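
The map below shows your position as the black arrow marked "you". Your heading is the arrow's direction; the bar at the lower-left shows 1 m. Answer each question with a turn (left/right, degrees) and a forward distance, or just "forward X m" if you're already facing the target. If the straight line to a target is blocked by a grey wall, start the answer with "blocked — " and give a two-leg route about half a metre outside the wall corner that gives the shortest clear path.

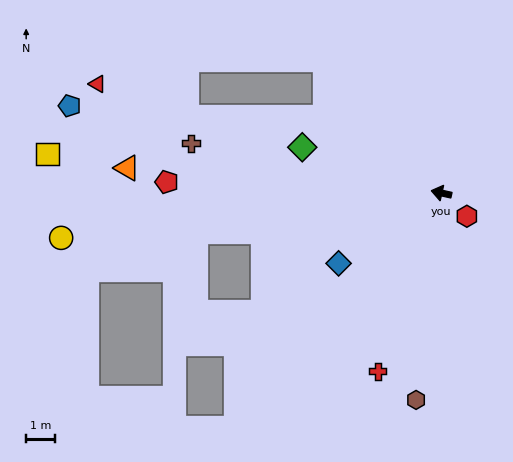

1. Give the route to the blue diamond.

turn left 47°, forward 4.3 m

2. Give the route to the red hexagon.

turn left 150°, forward 1.2 m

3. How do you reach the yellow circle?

turn left 19°, forward 13.3 m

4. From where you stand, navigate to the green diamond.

turn right 6°, forward 5.1 m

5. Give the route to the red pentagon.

turn left 10°, forward 9.6 m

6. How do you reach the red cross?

turn left 83°, forward 6.6 m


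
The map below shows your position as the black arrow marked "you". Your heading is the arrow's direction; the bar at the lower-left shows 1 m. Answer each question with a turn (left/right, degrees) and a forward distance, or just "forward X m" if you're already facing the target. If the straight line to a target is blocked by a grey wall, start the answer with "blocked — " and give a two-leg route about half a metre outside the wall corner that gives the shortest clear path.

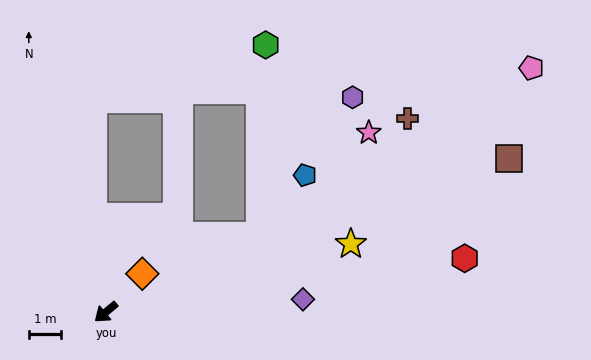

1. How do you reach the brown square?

turn left 161°, forward 13.3 m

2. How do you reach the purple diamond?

turn left 144°, forward 6.1 m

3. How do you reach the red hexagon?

turn left 149°, forward 11.2 m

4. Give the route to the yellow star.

turn left 156°, forward 7.8 m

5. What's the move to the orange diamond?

turn right 173°, forward 1.6 m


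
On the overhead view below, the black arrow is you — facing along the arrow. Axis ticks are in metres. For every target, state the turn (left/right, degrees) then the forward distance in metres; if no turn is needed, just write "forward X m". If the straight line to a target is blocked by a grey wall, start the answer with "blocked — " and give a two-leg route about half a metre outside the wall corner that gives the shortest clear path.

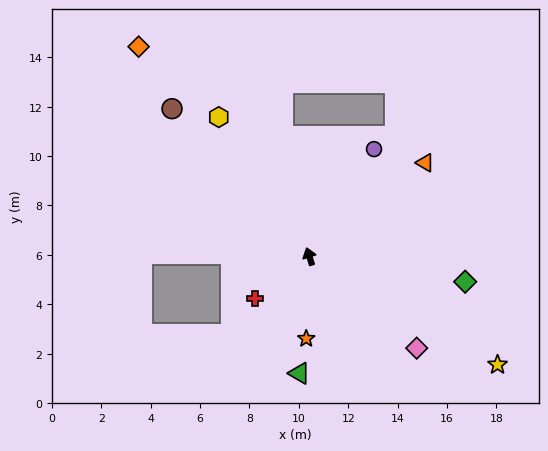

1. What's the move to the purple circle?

turn right 49°, forward 5.1 m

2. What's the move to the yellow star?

turn right 138°, forward 8.8 m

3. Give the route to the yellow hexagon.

turn left 15°, forward 6.7 m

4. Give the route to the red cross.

turn left 110°, forward 2.8 m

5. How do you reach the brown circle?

turn left 25°, forward 8.2 m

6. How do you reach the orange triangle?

turn right 69°, forward 6.0 m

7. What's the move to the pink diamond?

turn right 148°, forward 5.7 m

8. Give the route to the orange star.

turn left 160°, forward 3.3 m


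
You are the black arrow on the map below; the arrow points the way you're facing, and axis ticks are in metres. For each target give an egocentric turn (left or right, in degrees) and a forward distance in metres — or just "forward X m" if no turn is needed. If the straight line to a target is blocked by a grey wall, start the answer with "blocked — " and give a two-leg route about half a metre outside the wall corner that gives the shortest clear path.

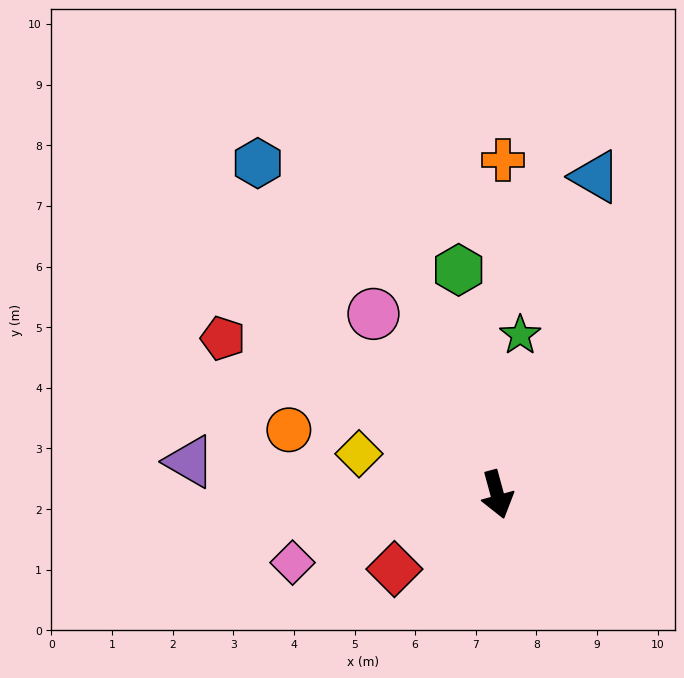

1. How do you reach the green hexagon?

turn left 174°, forward 3.8 m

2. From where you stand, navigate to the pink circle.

turn right 161°, forward 3.6 m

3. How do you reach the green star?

turn left 157°, forward 2.7 m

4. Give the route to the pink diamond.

turn right 87°, forward 3.6 m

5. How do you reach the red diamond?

turn right 69°, forward 2.1 m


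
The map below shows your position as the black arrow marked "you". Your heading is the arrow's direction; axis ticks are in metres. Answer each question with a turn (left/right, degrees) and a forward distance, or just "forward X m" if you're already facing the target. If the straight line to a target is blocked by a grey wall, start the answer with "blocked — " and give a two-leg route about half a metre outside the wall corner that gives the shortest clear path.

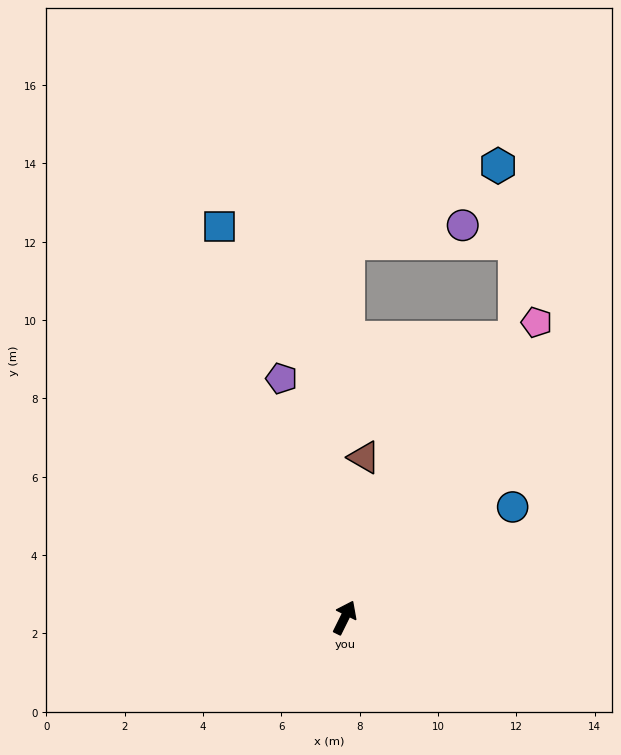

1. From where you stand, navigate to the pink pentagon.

turn right 7°, forward 9.0 m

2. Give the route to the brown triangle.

turn left 19°, forward 4.1 m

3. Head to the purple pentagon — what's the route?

turn left 41°, forward 6.3 m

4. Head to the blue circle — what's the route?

turn right 30°, forward 5.1 m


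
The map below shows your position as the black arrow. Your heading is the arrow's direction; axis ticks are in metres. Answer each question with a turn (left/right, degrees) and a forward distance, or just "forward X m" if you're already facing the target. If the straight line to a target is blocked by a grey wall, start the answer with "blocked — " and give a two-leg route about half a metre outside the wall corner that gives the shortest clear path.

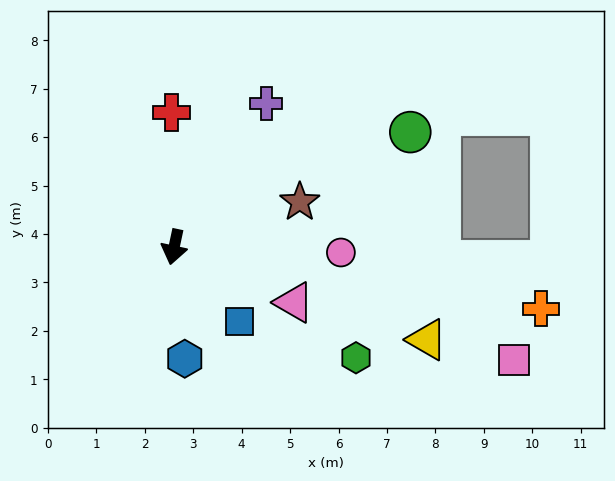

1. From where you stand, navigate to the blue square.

turn left 53°, forward 2.1 m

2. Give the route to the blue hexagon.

turn left 18°, forward 2.3 m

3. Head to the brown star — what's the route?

turn left 122°, forward 2.8 m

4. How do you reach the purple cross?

turn left 159°, forward 3.5 m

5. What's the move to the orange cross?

turn left 93°, forward 7.7 m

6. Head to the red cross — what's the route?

turn right 167°, forward 2.8 m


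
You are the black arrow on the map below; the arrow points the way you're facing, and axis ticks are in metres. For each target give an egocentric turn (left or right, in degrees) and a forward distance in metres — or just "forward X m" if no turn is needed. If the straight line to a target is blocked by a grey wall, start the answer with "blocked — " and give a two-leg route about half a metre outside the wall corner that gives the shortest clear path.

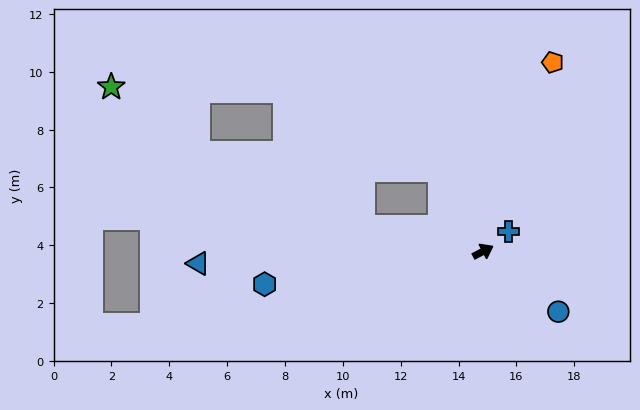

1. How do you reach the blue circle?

turn right 66°, forward 3.3 m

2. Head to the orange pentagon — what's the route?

turn left 42°, forward 7.0 m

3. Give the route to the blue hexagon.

turn left 161°, forward 7.6 m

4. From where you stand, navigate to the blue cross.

turn left 11°, forward 1.1 m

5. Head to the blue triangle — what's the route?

turn left 155°, forward 9.9 m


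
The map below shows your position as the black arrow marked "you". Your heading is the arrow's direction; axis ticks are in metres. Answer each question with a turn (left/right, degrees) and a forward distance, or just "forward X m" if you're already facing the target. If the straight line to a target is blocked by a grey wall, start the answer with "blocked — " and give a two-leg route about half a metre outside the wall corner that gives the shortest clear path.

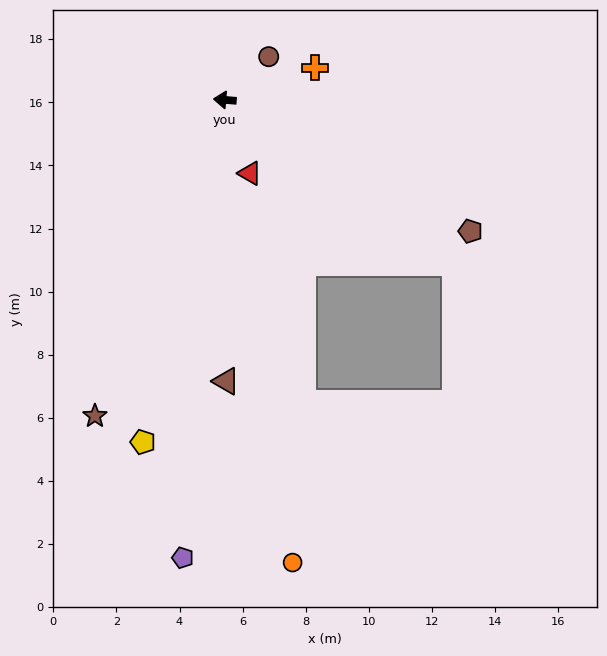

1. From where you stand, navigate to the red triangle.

turn left 114°, forward 2.5 m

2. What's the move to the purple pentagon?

turn left 89°, forward 14.6 m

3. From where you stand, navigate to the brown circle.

turn right 131°, forward 2.0 m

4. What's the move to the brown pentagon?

turn left 157°, forward 8.8 m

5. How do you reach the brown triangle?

turn left 95°, forward 8.9 m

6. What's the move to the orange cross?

turn right 156°, forward 3.0 m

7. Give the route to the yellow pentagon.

turn left 81°, forward 11.1 m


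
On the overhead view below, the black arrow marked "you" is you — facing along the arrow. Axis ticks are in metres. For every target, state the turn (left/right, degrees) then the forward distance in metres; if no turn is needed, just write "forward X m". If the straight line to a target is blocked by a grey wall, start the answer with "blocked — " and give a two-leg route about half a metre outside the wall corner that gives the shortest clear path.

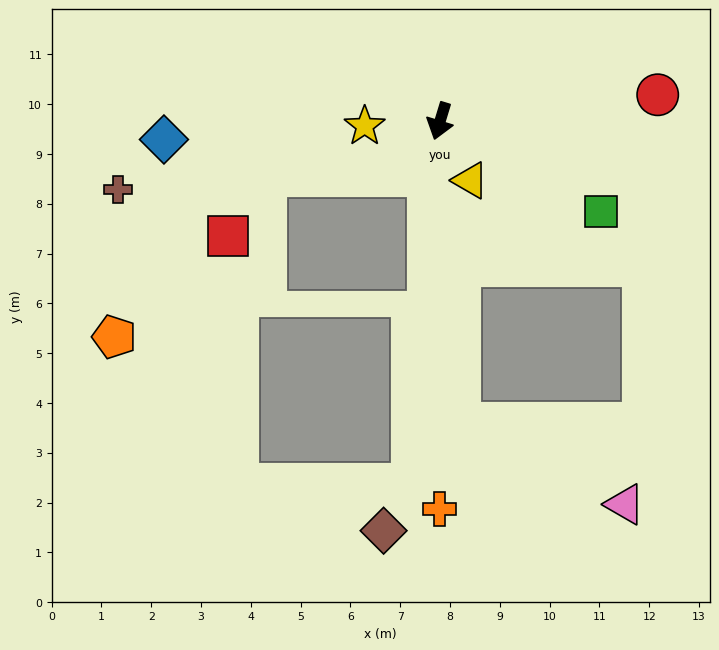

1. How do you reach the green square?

turn left 78°, forward 3.7 m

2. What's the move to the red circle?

turn left 114°, forward 4.4 m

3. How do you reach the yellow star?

turn right 69°, forward 1.5 m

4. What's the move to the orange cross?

turn left 17°, forward 7.8 m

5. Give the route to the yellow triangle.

turn left 44°, forward 1.3 m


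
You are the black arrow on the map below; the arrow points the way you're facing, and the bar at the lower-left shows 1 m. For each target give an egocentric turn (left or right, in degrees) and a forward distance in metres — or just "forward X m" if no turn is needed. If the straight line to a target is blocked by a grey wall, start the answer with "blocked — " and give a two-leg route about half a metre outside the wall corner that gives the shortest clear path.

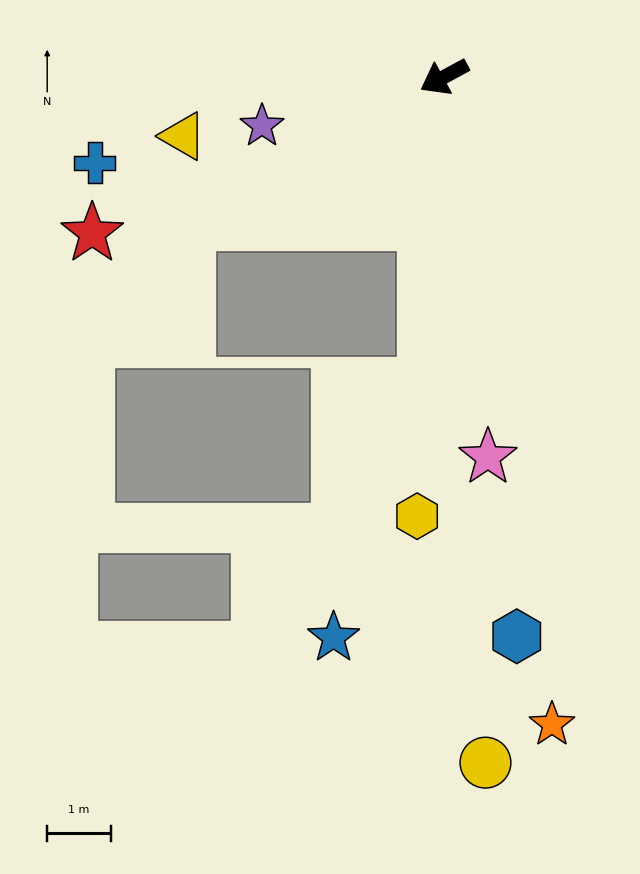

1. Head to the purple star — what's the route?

turn right 13°, forward 3.0 m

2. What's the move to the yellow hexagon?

turn left 58°, forward 6.9 m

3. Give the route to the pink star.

turn left 68°, forward 6.0 m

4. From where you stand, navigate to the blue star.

blocked — turn left 58°, forward 4.8 m, then turn right 16°, forward 4.2 m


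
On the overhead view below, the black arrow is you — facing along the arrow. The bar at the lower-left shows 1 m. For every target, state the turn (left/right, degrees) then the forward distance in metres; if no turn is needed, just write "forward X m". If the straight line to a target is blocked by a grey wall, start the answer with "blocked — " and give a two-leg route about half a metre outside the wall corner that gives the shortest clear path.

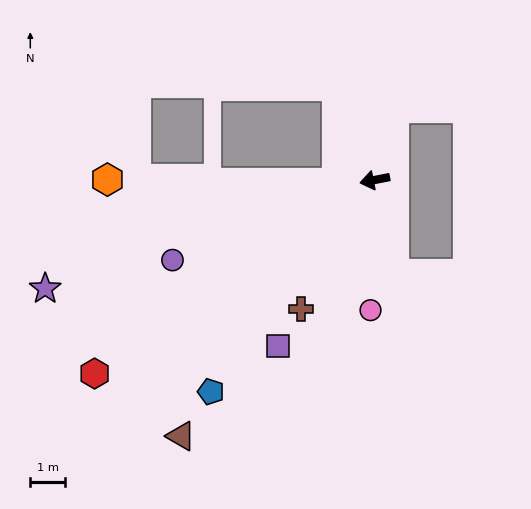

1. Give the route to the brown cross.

turn left 49°, forward 4.2 m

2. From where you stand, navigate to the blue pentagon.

turn left 41°, forward 7.6 m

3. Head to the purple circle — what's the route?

turn left 10°, forward 6.2 m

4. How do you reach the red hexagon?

turn left 24°, forward 9.7 m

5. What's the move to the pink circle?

turn left 77°, forward 3.7 m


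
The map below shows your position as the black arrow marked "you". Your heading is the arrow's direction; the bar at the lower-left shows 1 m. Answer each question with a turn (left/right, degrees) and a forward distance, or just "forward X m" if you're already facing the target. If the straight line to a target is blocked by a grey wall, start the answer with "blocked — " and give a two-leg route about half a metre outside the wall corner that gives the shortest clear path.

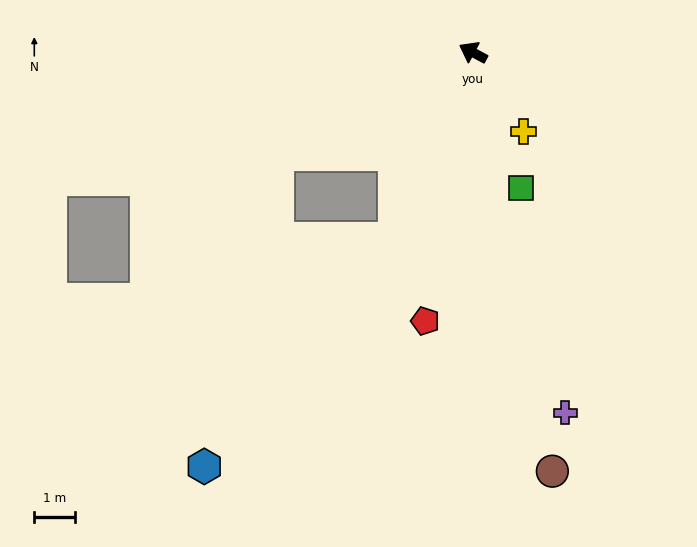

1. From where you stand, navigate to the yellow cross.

turn left 151°, forward 2.3 m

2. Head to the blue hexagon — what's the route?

blocked — turn left 96°, forward 4.9 m, then turn right 18°, forward 7.2 m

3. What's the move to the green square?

turn left 138°, forward 3.5 m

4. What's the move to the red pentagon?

turn left 108°, forward 6.6 m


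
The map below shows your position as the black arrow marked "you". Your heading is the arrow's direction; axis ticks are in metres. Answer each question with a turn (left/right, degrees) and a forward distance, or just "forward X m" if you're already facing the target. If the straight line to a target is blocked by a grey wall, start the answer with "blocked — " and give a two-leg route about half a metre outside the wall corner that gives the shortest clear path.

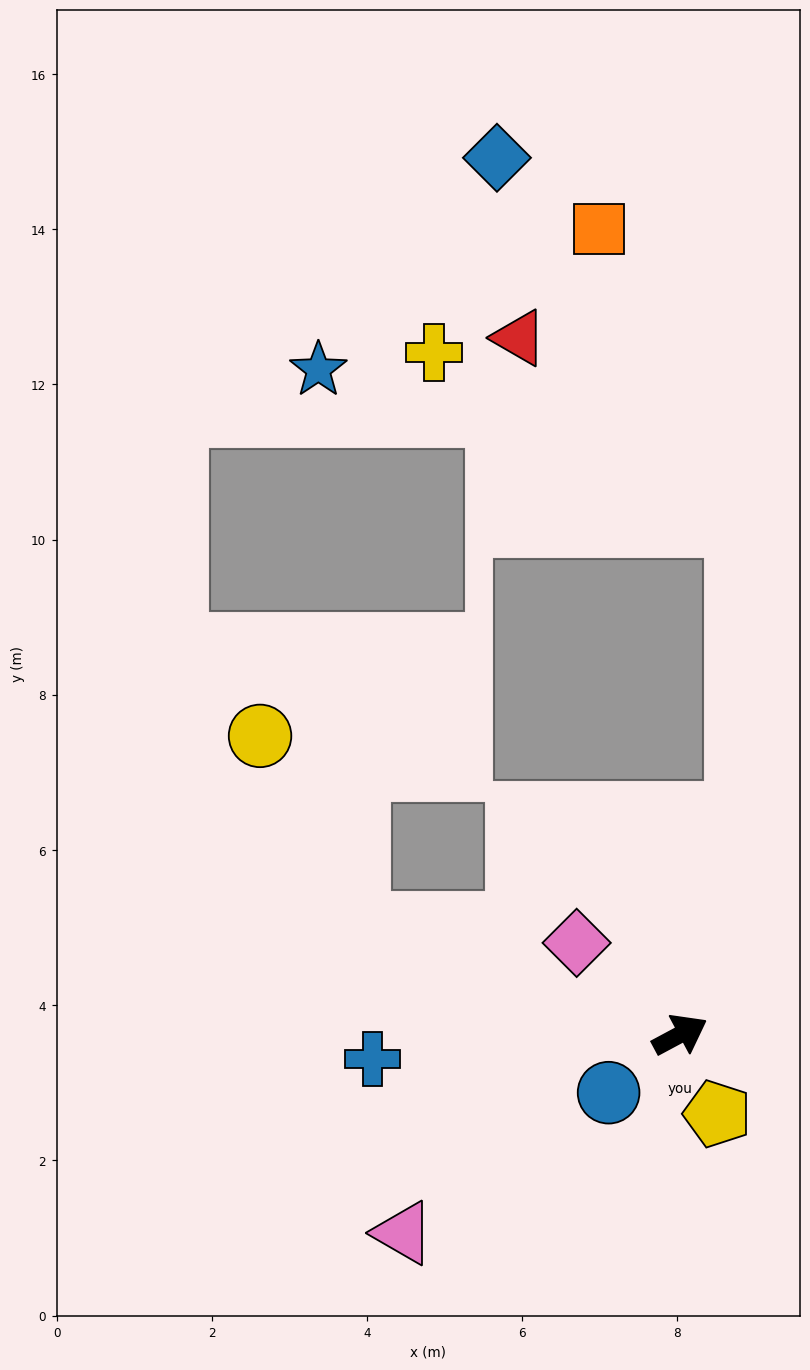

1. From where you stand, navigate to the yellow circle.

blocked — turn left 133°, forward 4.4 m, then turn right 44°, forward 2.7 m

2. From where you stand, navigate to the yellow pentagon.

turn right 93°, forward 1.1 m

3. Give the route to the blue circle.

turn right 169°, forward 1.2 m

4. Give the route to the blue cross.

turn left 156°, forward 4.0 m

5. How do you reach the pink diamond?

turn left 110°, forward 1.8 m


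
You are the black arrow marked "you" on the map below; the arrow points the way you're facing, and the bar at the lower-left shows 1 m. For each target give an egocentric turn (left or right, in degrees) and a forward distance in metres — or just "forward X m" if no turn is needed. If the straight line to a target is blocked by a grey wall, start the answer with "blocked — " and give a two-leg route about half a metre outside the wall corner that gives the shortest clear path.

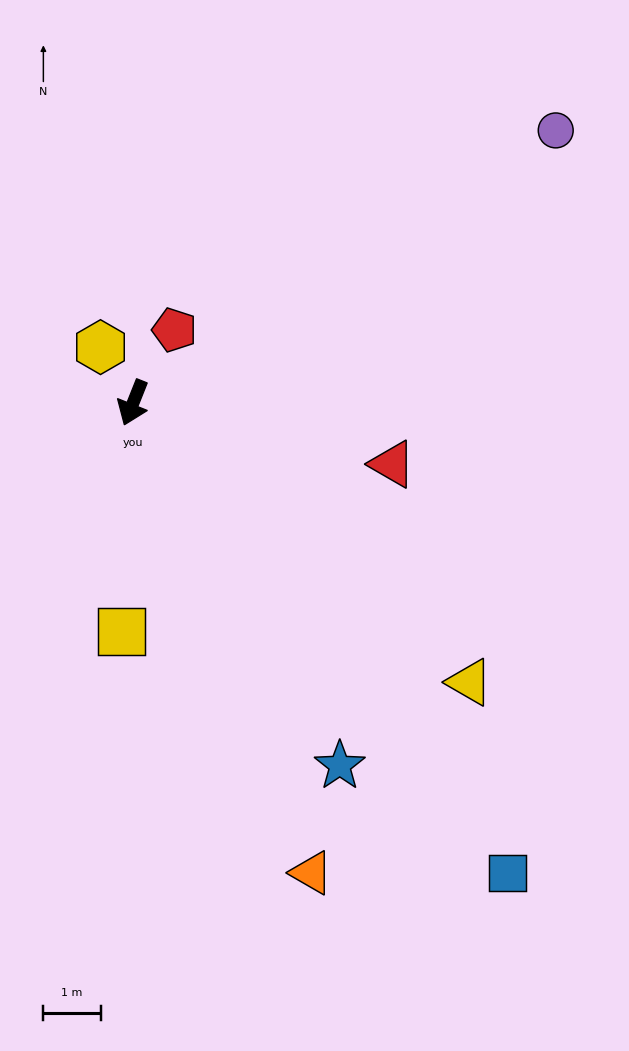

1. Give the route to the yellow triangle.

turn left 72°, forward 7.6 m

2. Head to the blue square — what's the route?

turn left 60°, forward 10.5 m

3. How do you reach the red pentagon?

turn left 172°, forward 1.5 m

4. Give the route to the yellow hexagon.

turn right 128°, forward 1.1 m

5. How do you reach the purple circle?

turn left 145°, forward 8.7 m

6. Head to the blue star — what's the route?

turn left 51°, forward 7.3 m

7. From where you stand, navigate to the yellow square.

turn left 19°, forward 4.0 m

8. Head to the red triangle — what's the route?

turn left 98°, forward 4.6 m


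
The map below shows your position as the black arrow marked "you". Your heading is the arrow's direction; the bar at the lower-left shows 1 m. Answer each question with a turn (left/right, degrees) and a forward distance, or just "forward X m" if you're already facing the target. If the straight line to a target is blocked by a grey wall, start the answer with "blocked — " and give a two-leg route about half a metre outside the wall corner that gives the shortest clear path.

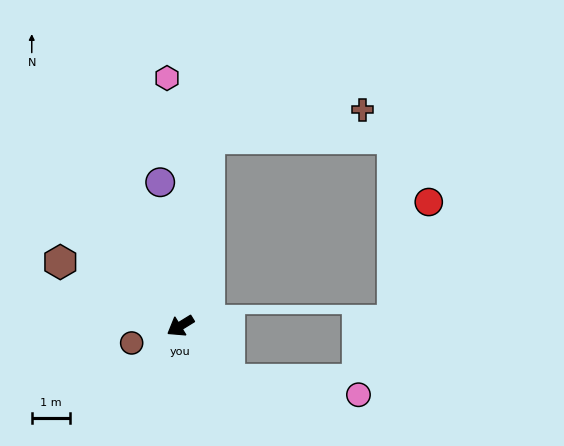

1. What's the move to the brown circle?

turn right 12°, forward 1.4 m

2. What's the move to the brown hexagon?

turn right 60°, forward 3.6 m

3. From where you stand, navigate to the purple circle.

turn right 114°, forward 3.8 m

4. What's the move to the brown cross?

blocked — turn right 130°, forward 5.0 m, then turn right 71°, forward 4.1 m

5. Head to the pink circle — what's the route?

blocked — turn left 100°, forward 1.9 m, then turn left 42°, forward 3.4 m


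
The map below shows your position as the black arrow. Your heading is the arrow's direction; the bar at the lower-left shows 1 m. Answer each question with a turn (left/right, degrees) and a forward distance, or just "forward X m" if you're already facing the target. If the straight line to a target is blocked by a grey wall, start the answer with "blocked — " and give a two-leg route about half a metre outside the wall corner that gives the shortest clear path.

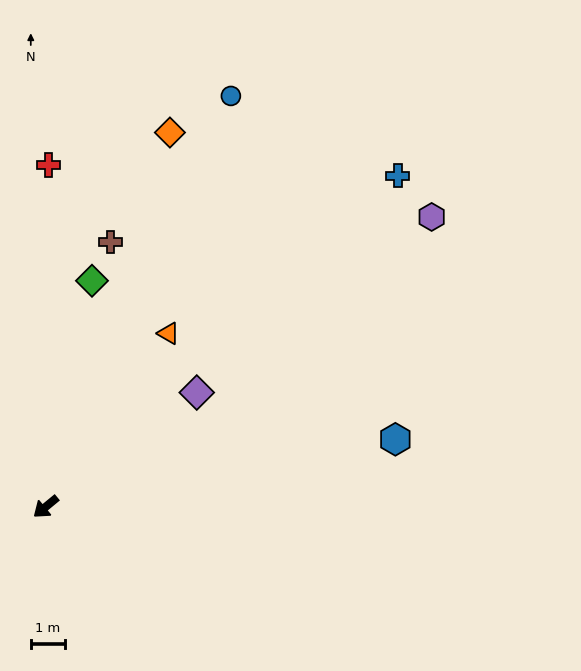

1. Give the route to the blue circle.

turn right 154°, forward 13.3 m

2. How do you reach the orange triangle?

turn right 165°, forward 6.3 m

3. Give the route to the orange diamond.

turn right 148°, forward 11.6 m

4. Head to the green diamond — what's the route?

turn right 141°, forward 6.8 m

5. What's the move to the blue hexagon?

turn left 151°, forward 10.5 m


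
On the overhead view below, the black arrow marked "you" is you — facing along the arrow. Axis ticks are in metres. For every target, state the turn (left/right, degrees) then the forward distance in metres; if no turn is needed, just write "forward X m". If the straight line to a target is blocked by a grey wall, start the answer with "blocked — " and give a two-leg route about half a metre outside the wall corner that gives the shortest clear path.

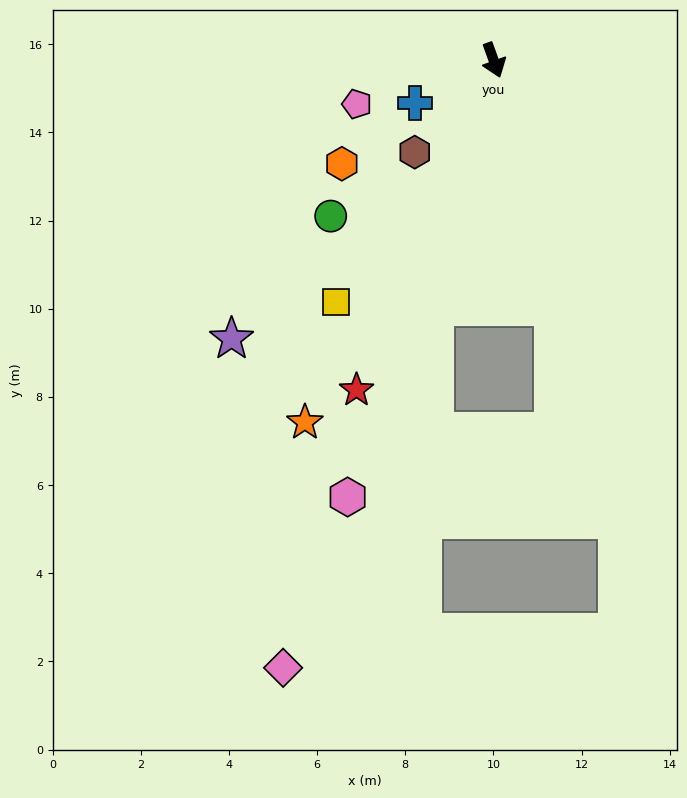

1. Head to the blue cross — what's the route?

turn right 81°, forward 2.0 m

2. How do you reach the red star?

turn right 42°, forward 8.1 m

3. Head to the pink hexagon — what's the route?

turn right 38°, forward 10.4 m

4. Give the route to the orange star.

turn right 47°, forward 9.3 m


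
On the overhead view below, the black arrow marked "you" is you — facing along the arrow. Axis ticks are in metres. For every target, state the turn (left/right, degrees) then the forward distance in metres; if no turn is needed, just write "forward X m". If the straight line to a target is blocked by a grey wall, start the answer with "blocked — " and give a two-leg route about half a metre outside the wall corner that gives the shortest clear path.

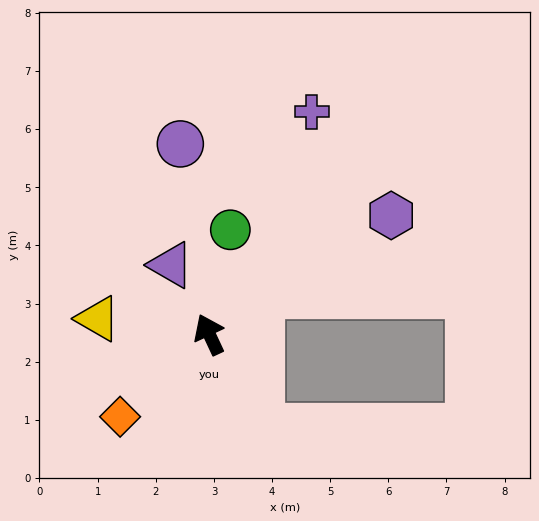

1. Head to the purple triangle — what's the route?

turn left 4°, forward 1.4 m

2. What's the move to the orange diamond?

turn left 108°, forward 2.1 m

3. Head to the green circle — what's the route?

turn right 36°, forward 1.8 m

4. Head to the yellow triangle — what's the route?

turn left 57°, forward 1.9 m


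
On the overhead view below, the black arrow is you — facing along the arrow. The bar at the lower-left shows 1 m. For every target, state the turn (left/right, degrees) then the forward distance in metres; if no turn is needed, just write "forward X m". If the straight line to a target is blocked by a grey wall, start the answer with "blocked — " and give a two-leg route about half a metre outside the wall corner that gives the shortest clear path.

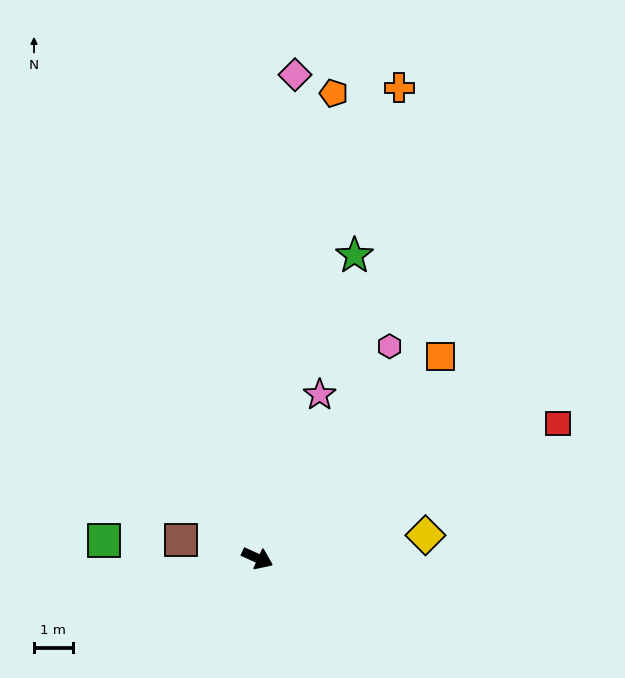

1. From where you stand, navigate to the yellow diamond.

turn left 32°, forward 4.4 m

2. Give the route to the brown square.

turn right 169°, forward 2.0 m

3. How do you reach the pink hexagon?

turn left 82°, forward 6.5 m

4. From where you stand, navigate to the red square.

turn left 49°, forward 8.5 m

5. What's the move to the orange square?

turn left 72°, forward 7.0 m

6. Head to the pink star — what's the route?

turn left 93°, forward 4.5 m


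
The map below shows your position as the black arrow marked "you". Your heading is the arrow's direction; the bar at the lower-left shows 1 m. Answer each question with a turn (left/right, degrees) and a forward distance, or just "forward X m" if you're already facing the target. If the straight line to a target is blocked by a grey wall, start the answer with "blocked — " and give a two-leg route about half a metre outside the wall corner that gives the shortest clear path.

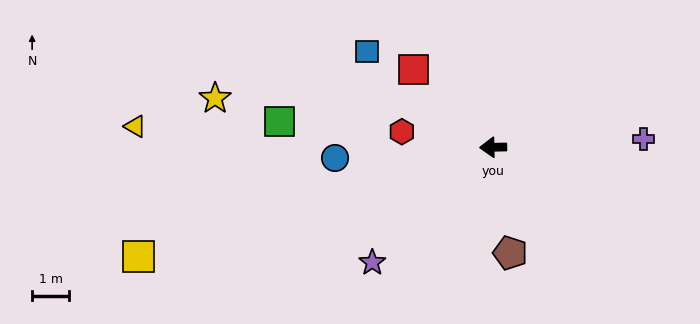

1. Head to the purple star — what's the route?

turn left 42°, forward 4.5 m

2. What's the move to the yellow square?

turn left 16°, forward 10.1 m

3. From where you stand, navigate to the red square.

turn right 46°, forward 3.0 m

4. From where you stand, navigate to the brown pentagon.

turn left 98°, forward 2.9 m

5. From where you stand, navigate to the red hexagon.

turn right 11°, forward 2.5 m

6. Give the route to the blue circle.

turn left 3°, forward 4.3 m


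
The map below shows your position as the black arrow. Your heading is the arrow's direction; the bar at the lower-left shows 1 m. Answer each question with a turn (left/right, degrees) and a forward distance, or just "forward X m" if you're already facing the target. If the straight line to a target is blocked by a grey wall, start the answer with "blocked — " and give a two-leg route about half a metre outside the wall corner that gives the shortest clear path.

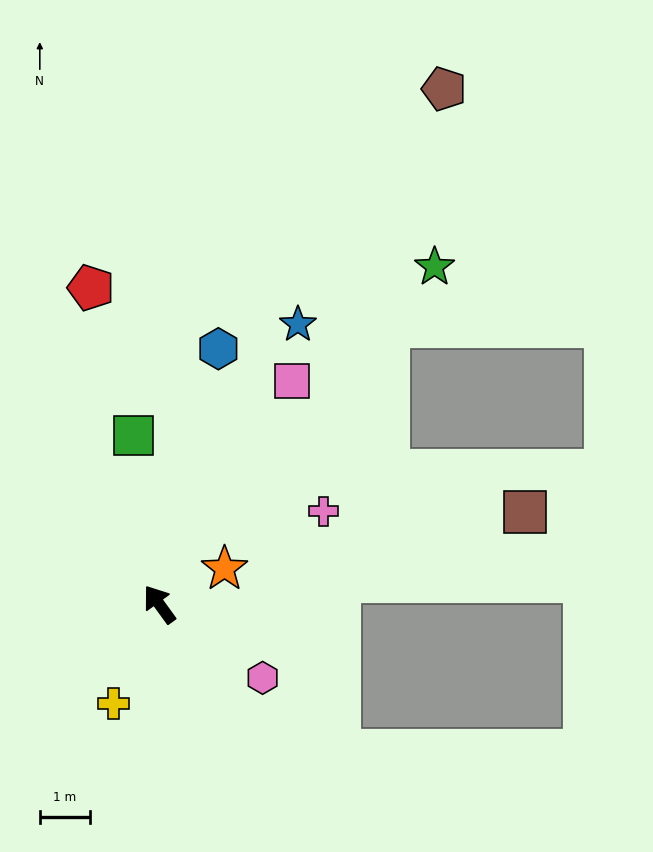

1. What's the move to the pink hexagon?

turn right 161°, forward 2.5 m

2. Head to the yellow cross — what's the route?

turn left 119°, forward 2.2 m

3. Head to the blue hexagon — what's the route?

turn right 49°, forward 5.2 m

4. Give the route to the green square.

turn right 27°, forward 3.4 m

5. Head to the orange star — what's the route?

turn right 97°, forward 1.5 m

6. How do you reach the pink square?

turn right 67°, forward 5.2 m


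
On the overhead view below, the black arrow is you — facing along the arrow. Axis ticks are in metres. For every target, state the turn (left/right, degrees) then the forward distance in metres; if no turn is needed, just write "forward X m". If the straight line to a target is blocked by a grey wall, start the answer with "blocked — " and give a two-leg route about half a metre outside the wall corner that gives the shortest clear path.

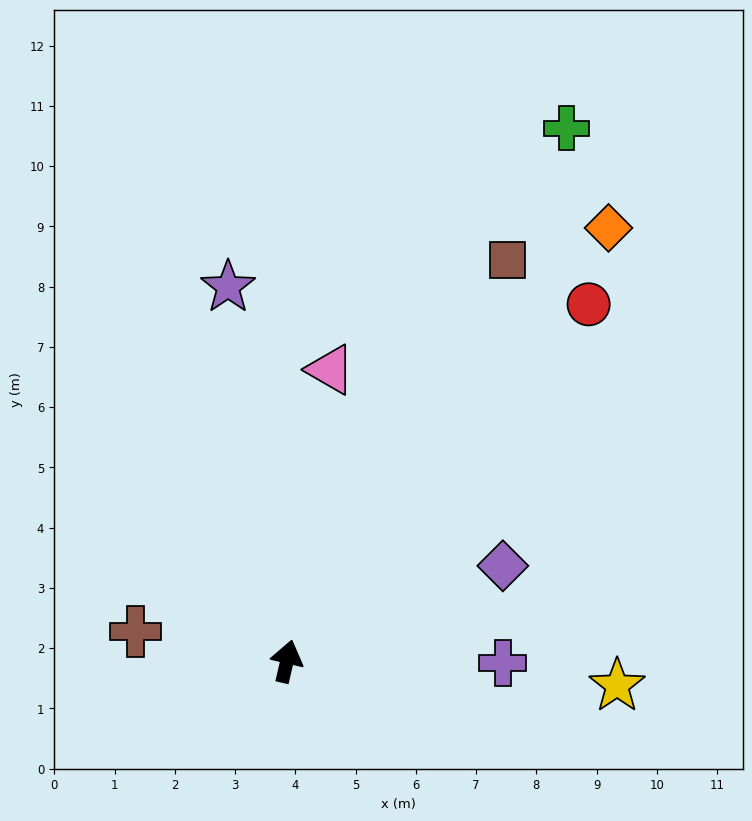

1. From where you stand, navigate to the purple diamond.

turn right 53°, forward 3.9 m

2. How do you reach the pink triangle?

turn left 5°, forward 4.9 m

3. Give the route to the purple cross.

turn right 77°, forward 3.6 m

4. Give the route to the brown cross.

turn left 92°, forward 2.6 m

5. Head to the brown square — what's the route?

turn right 16°, forward 7.6 m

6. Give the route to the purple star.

turn left 22°, forward 6.3 m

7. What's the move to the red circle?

turn right 27°, forward 7.8 m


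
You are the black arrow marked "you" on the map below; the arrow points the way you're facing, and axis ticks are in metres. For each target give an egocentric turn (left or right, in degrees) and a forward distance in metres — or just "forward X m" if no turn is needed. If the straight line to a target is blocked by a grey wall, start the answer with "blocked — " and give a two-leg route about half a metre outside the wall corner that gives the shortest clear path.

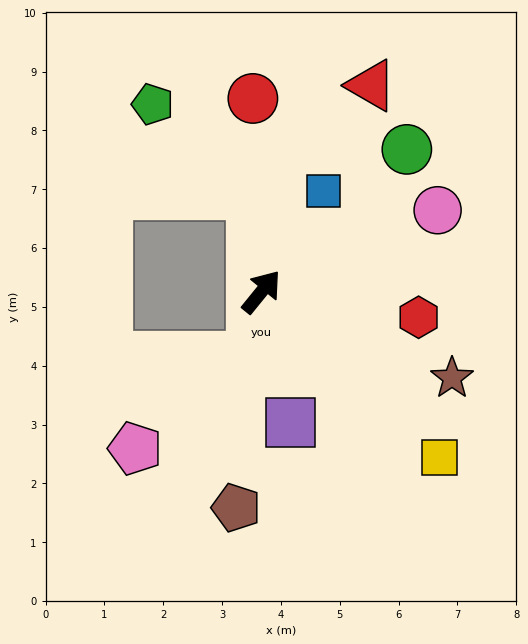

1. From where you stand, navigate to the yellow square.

turn right 94°, forward 4.1 m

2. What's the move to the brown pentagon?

turn right 148°, forward 3.7 m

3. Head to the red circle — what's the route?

turn left 42°, forward 3.3 m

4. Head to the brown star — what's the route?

turn right 75°, forward 3.6 m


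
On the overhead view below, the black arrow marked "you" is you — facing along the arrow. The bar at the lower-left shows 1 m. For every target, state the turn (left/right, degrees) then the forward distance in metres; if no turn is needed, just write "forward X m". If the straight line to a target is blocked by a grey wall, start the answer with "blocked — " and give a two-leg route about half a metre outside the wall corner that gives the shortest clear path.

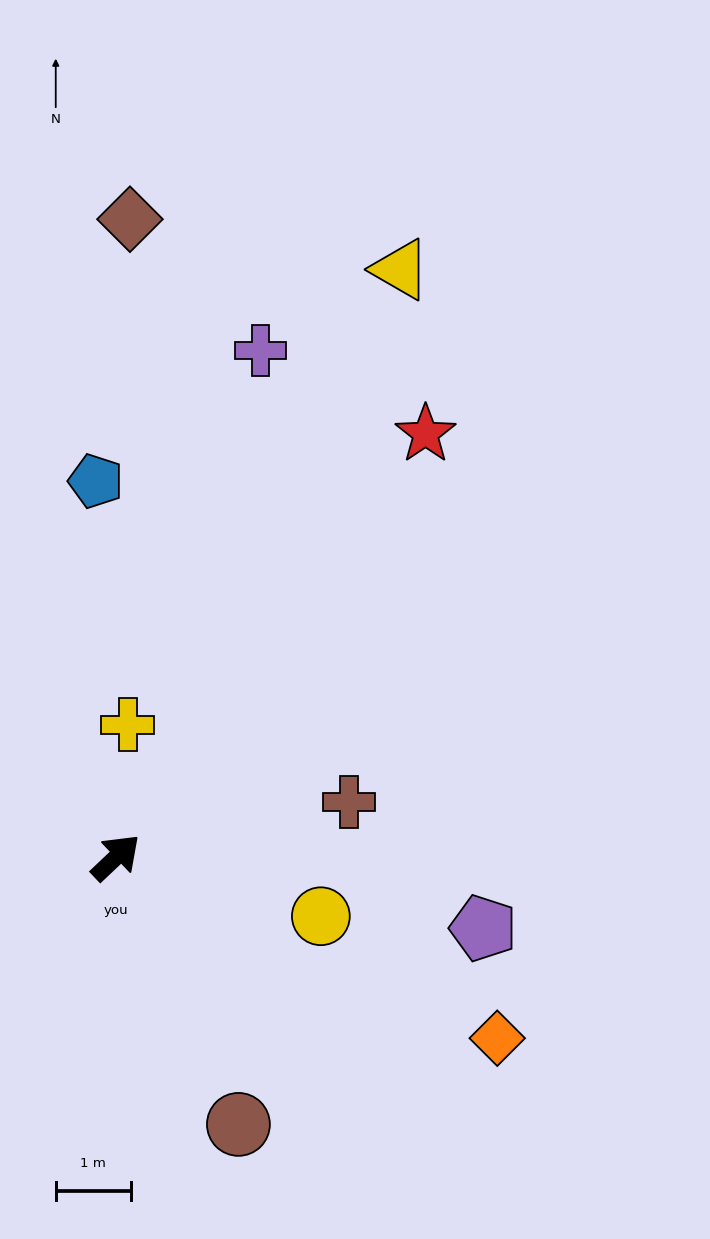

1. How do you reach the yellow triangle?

turn left 21°, forward 8.7 m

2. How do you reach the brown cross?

turn right 30°, forward 3.2 m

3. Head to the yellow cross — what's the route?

turn left 42°, forward 1.8 m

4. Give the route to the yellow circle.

turn right 59°, forward 2.8 m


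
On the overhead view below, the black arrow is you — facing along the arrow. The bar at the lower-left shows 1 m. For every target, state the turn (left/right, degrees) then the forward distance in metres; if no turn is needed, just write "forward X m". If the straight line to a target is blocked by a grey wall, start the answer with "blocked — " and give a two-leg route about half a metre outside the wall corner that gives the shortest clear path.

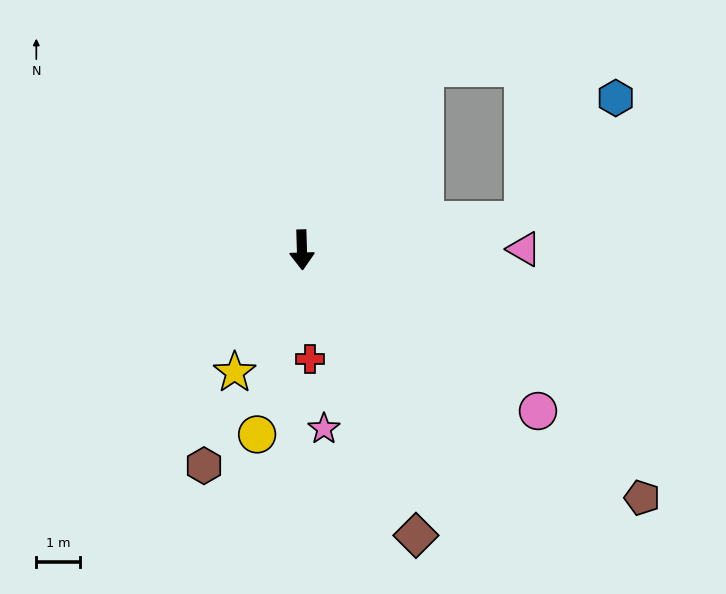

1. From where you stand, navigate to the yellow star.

turn right 30°, forward 3.2 m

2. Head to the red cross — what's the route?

turn left 3°, forward 2.5 m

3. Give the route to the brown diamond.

turn left 20°, forward 7.1 m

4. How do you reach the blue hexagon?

blocked — turn left 96°, forward 5.1 m, then turn left 45°, forward 3.5 m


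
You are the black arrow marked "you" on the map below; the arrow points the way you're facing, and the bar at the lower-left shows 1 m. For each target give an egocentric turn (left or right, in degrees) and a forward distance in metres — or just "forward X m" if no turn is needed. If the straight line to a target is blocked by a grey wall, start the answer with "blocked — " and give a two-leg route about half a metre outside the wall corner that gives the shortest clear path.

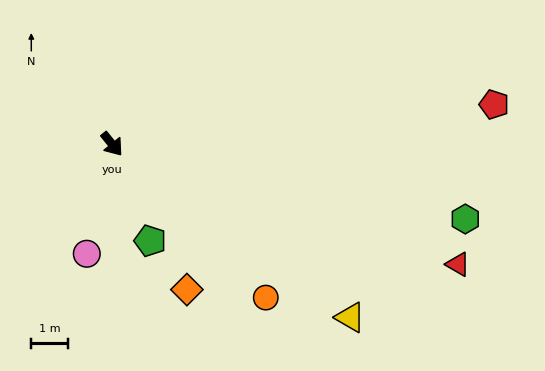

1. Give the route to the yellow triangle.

turn left 15°, forward 7.9 m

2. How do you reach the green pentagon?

turn right 17°, forward 2.8 m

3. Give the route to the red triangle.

turn left 32°, forward 9.8 m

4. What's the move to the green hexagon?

turn left 39°, forward 9.7 m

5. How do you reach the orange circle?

turn left 6°, forward 5.8 m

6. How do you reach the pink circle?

turn right 52°, forward 3.0 m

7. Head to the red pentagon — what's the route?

turn left 57°, forward 10.3 m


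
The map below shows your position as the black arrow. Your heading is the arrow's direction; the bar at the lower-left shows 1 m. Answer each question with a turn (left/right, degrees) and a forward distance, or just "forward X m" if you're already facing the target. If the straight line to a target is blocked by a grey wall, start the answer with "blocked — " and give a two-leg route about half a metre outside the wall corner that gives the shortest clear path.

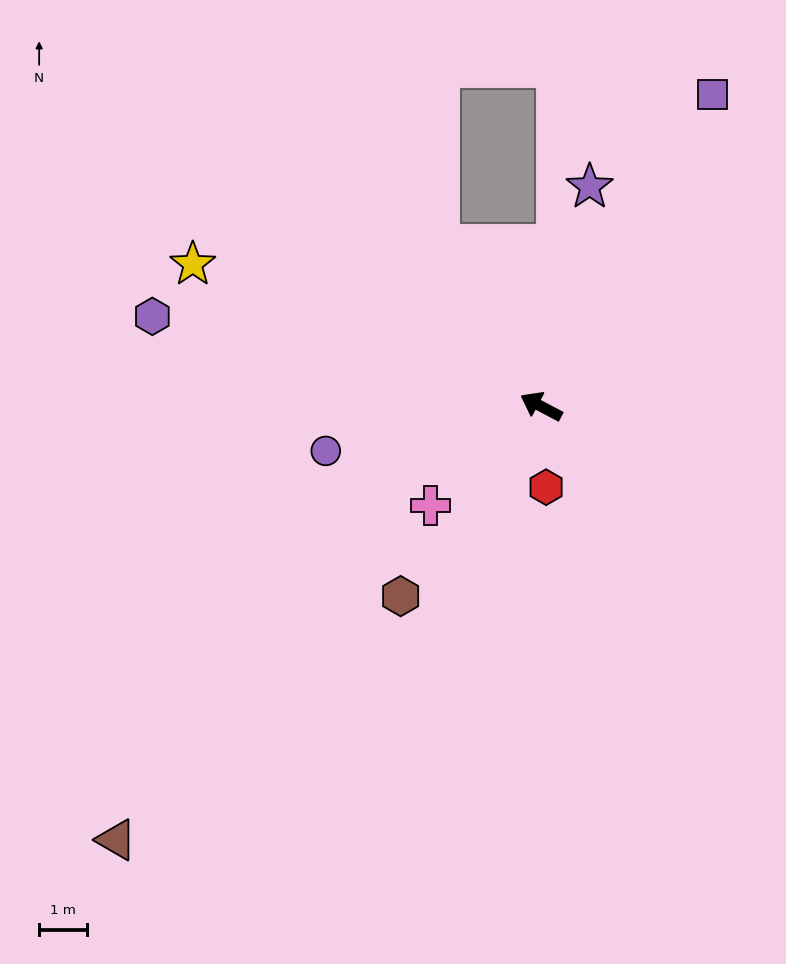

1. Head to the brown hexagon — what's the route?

turn left 81°, forward 5.0 m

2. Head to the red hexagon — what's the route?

turn left 121°, forward 1.7 m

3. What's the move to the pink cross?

turn left 70°, forward 3.1 m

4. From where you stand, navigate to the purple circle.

turn left 40°, forward 4.6 m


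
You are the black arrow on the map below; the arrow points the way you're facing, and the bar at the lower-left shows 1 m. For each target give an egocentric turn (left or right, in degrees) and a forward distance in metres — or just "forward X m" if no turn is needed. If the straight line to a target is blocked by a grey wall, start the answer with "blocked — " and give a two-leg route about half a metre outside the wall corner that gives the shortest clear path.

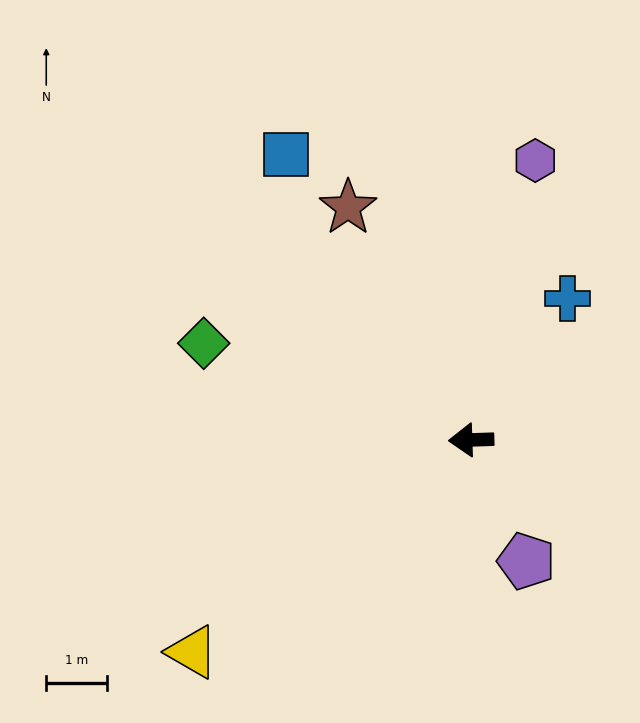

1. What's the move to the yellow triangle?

turn left 35°, forward 5.7 m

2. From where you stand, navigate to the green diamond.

turn right 22°, forward 4.6 m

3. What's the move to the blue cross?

turn right 126°, forward 2.8 m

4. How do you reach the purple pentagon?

turn left 113°, forward 2.2 m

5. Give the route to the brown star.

turn right 64°, forward 4.3 m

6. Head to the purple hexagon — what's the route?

turn right 105°, forward 4.7 m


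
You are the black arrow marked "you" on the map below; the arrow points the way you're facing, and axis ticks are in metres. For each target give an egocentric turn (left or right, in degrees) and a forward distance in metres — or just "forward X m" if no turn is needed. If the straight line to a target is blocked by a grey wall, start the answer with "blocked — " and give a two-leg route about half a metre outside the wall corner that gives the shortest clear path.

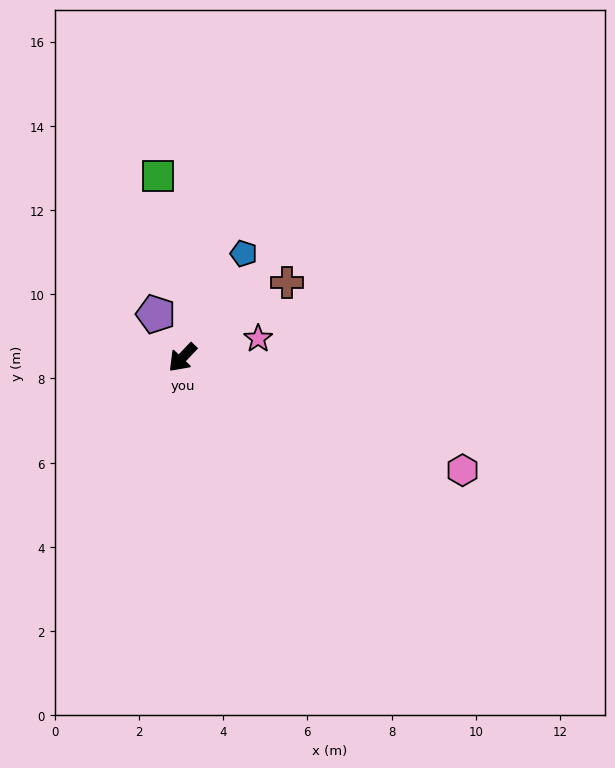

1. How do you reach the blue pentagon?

turn right 167°, forward 2.9 m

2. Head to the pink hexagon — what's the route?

turn left 112°, forward 7.2 m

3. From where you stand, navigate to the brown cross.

turn left 169°, forward 3.1 m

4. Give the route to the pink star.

turn left 148°, forward 1.9 m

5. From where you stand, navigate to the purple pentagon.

turn right 105°, forward 1.2 m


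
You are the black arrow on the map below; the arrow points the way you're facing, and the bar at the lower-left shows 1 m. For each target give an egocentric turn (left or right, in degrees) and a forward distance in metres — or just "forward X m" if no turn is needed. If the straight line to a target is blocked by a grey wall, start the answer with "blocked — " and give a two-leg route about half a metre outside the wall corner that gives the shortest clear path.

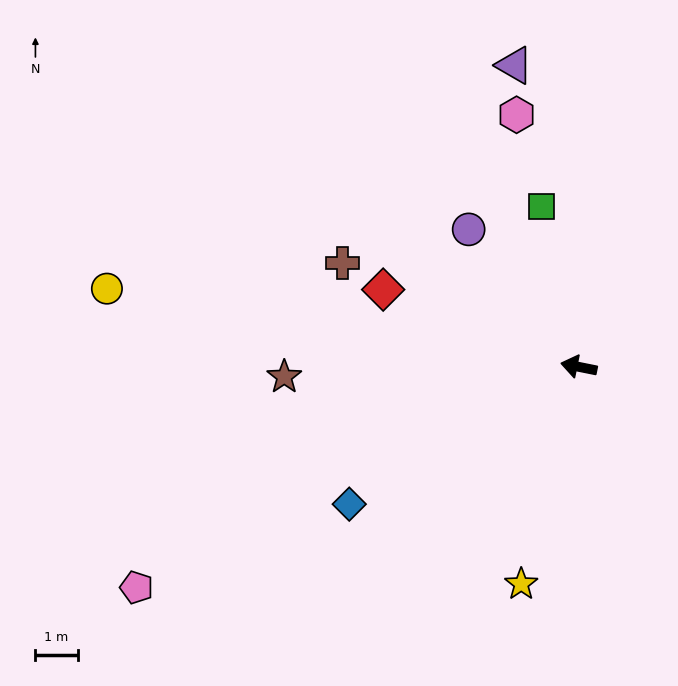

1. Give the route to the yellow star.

turn left 87°, forward 5.3 m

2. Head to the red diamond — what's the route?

turn right 10°, forward 5.0 m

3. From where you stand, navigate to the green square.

turn right 66°, forward 3.9 m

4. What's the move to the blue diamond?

turn left 42°, forward 6.3 m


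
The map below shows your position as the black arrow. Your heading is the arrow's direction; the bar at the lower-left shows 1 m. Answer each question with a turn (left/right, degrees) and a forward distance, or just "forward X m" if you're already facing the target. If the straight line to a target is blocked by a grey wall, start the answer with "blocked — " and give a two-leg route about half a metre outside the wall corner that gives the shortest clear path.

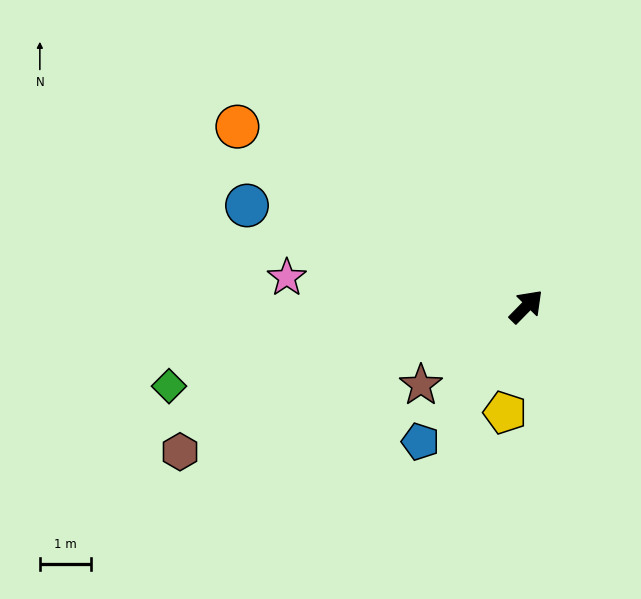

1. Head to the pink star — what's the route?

turn left 128°, forward 4.8 m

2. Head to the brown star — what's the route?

turn left 171°, forward 2.6 m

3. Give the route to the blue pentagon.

turn right 174°, forward 3.4 m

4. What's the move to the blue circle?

turn left 115°, forward 5.9 m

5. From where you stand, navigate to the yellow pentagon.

turn right 147°, forward 2.1 m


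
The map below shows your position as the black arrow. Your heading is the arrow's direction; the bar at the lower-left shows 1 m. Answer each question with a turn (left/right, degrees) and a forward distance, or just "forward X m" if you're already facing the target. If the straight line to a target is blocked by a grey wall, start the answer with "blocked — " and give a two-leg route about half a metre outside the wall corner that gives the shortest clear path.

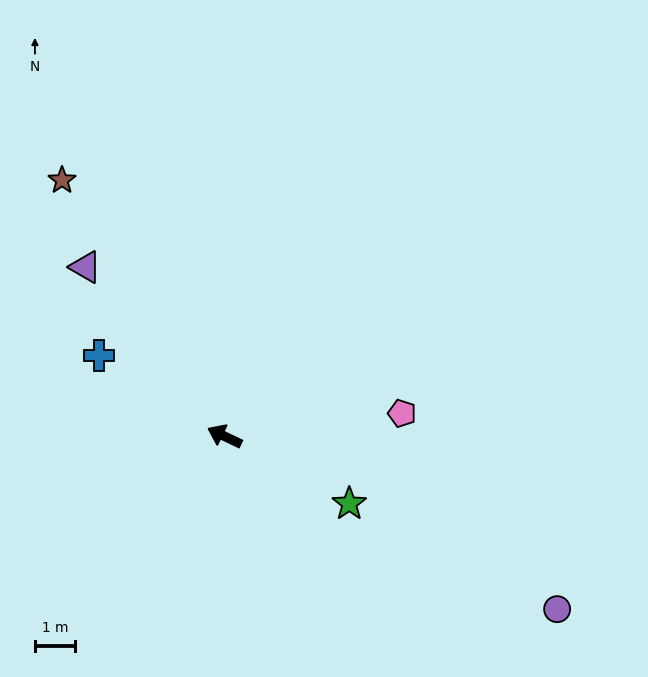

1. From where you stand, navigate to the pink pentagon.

turn right 147°, forward 4.5 m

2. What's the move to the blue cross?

turn right 7°, forward 3.7 m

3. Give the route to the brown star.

turn right 32°, forward 7.6 m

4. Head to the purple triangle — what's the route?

turn right 25°, forward 5.5 m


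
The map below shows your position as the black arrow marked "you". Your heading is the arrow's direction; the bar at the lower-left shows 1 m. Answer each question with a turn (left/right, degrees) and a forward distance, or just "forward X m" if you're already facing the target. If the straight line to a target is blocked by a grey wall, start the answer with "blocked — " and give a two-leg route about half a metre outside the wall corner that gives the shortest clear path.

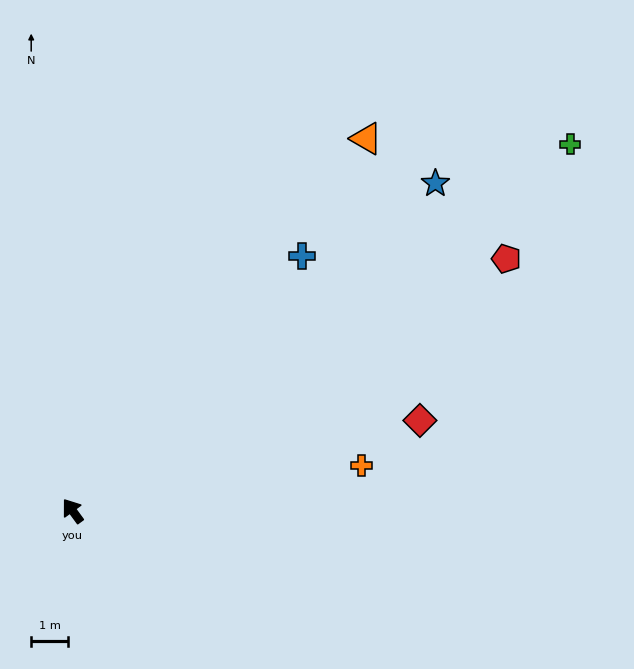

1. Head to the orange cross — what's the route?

turn right 117°, forward 8.0 m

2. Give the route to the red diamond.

turn right 112°, forward 9.8 m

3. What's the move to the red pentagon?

turn right 96°, forward 13.6 m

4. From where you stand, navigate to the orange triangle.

turn right 74°, forward 12.9 m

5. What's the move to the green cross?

turn right 90°, forward 16.8 m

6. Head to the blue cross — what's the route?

turn right 78°, forward 9.3 m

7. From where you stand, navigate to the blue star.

turn right 84°, forward 13.3 m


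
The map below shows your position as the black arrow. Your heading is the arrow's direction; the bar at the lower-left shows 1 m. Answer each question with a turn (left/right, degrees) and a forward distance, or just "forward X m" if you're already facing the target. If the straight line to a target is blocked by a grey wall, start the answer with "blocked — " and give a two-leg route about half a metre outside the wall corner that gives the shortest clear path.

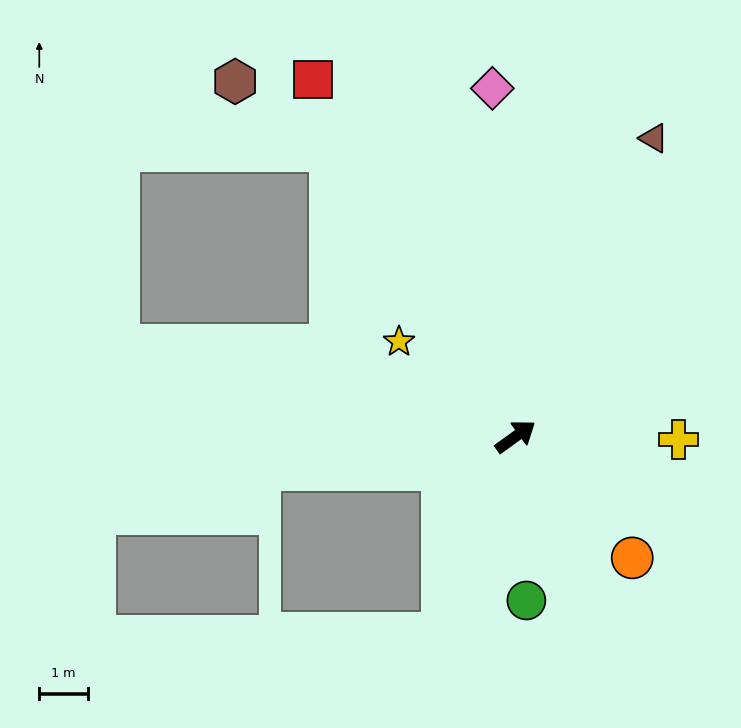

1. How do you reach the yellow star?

turn left 105°, forward 3.1 m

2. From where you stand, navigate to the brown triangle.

turn left 29°, forward 6.8 m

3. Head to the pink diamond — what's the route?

turn left 58°, forward 7.2 m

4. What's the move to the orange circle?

turn right 82°, forward 3.5 m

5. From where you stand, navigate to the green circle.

turn right 122°, forward 3.4 m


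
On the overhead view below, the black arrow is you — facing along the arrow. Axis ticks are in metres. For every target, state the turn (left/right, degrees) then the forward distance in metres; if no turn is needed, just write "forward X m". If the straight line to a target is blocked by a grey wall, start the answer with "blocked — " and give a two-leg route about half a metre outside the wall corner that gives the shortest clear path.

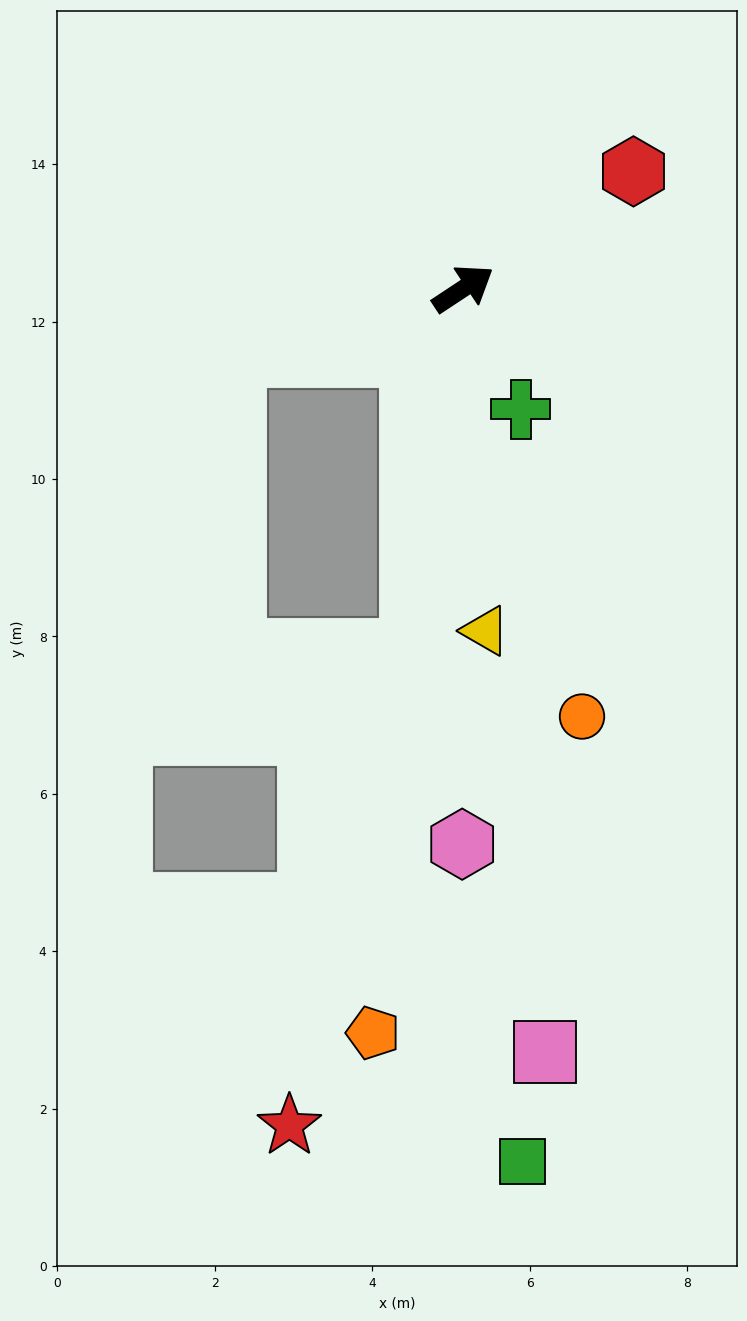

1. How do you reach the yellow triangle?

turn right 120°, forward 4.4 m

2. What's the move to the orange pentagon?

turn right 130°, forward 9.5 m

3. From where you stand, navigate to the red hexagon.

forward 2.6 m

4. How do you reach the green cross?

turn right 98°, forward 1.7 m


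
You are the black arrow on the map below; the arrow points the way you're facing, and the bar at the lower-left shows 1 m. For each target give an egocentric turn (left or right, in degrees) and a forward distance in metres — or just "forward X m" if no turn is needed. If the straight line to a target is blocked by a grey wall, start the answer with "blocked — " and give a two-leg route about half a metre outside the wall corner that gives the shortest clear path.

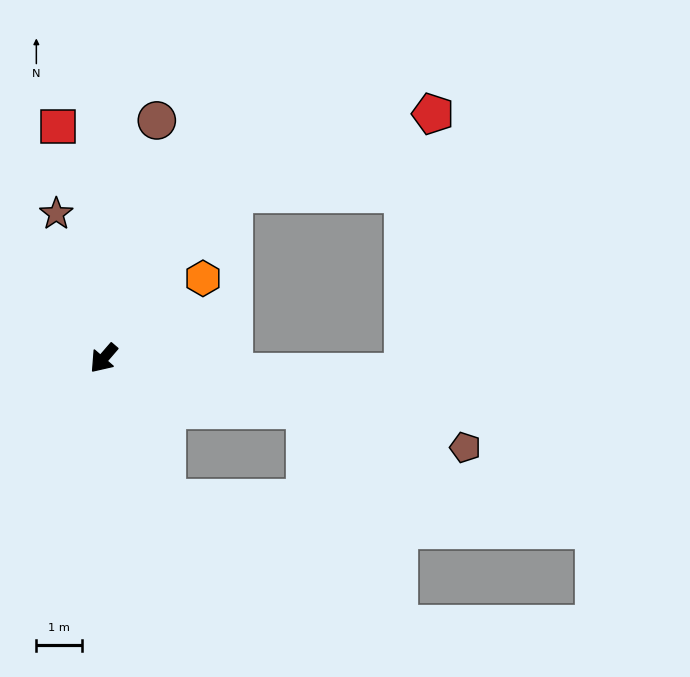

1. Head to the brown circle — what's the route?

turn right 152°, forward 5.4 m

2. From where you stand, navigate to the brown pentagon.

turn left 117°, forward 8.2 m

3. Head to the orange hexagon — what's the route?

turn left 170°, forward 2.8 m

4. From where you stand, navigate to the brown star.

turn right 121°, forward 3.3 m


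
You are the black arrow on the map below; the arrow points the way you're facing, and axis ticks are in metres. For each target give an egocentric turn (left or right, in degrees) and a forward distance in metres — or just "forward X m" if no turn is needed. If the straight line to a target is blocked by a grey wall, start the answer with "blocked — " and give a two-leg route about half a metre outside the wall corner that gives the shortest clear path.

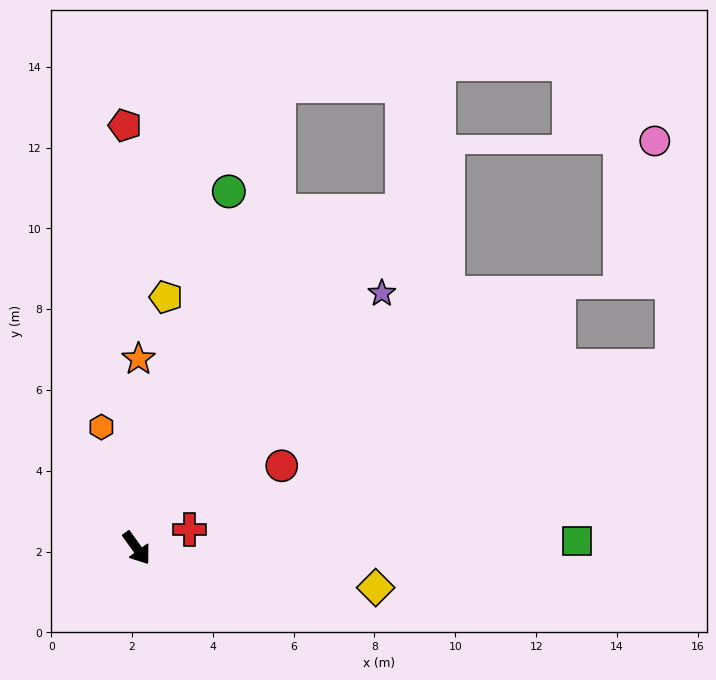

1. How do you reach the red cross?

turn left 73°, forward 1.4 m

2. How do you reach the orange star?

turn left 144°, forward 4.7 m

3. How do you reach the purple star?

turn left 100°, forward 8.8 m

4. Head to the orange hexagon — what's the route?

turn left 160°, forward 3.1 m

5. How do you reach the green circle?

turn left 130°, forward 9.1 m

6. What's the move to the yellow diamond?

turn left 45°, forward 6.0 m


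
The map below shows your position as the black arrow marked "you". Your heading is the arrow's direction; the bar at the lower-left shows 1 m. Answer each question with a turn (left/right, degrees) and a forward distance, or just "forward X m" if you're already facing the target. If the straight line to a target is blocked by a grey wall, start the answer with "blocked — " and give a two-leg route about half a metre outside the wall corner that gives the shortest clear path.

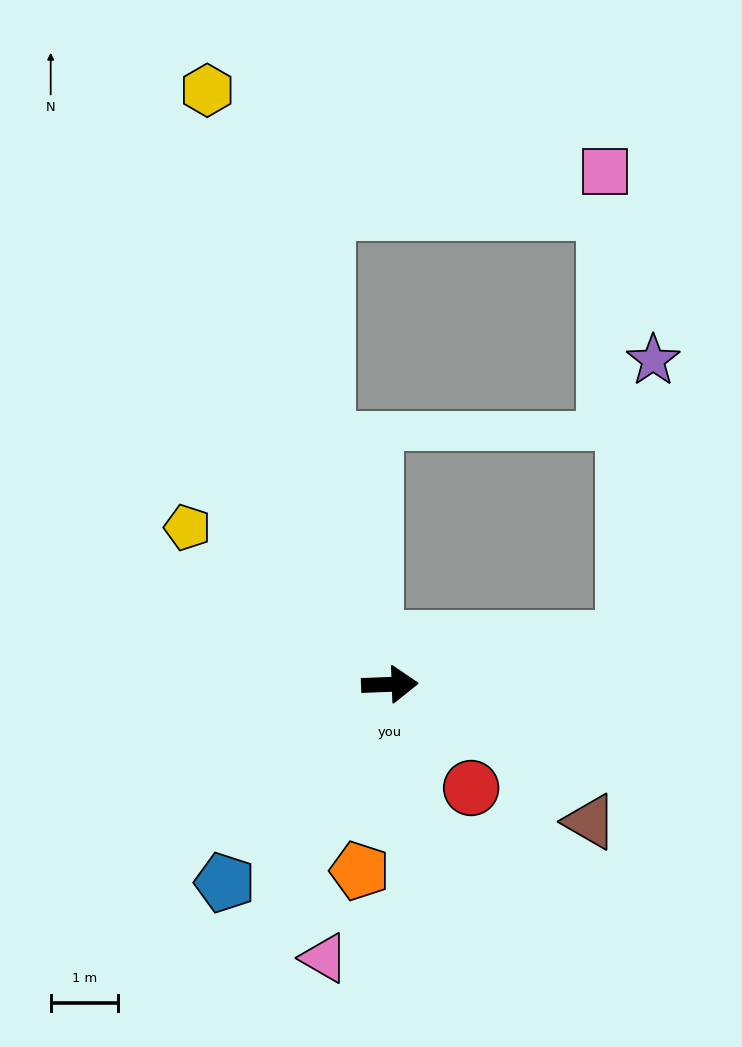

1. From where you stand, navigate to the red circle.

turn right 54°, forward 2.0 m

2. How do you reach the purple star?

blocked — turn left 9°, forward 3.6 m, then turn left 73°, forward 4.2 m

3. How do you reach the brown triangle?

turn right 37°, forward 3.6 m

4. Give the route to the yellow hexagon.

turn left 105°, forward 9.3 m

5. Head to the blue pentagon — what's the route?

turn right 132°, forward 3.8 m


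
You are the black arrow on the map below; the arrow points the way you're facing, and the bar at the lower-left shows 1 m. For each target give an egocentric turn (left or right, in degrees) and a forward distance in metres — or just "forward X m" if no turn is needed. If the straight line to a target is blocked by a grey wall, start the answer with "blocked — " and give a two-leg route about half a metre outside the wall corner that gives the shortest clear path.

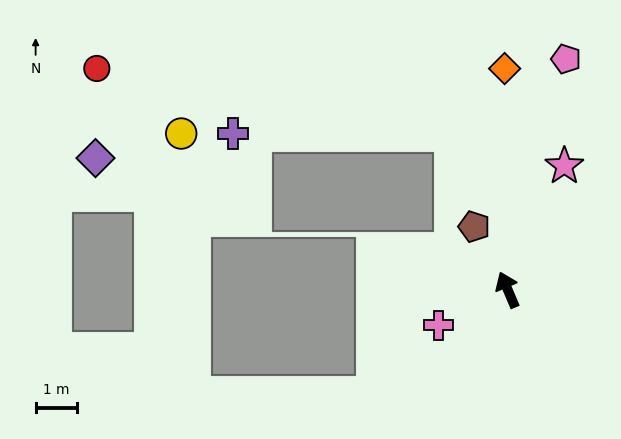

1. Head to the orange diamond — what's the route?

turn right 22°, forward 5.4 m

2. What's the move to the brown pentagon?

turn left 5°, forward 1.7 m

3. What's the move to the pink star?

turn right 48°, forward 3.3 m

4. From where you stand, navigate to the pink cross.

turn left 94°, forward 1.9 m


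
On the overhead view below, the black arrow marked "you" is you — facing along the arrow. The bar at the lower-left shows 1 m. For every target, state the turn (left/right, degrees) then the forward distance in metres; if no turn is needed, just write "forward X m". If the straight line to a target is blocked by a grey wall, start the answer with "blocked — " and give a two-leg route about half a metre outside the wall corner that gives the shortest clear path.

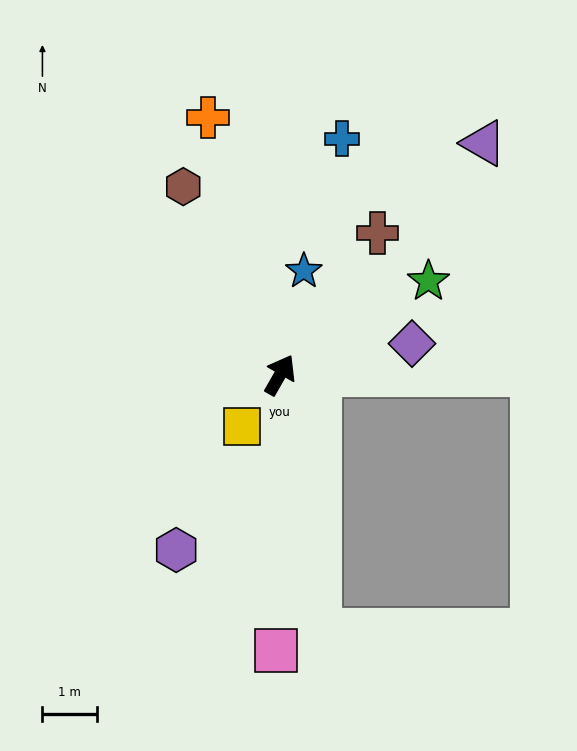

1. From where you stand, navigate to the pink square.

turn right 151°, forward 5.0 m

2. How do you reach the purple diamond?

turn right 47°, forward 2.5 m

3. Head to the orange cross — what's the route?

turn left 45°, forward 4.9 m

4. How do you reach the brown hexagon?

turn left 57°, forward 3.9 m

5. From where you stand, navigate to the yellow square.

turn left 173°, forward 1.2 m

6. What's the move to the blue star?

turn left 17°, forward 1.9 m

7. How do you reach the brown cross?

turn right 5°, forward 3.1 m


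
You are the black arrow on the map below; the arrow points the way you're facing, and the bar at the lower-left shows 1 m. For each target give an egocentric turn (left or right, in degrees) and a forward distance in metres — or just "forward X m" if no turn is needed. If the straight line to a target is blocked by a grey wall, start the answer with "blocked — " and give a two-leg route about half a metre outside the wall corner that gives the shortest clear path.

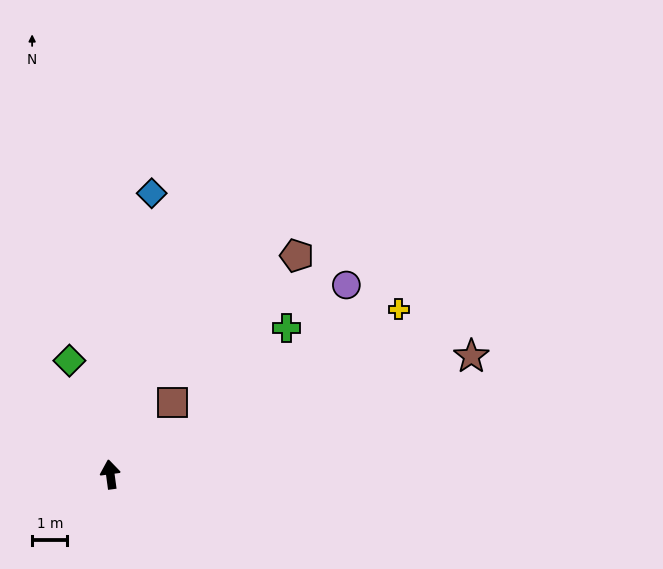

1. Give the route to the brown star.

turn right 80°, forward 10.7 m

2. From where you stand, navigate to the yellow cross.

turn right 68°, forward 9.4 m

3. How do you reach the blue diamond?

turn right 16°, forward 8.0 m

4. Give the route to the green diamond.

turn left 12°, forward 3.4 m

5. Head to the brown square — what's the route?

turn right 49°, forward 2.7 m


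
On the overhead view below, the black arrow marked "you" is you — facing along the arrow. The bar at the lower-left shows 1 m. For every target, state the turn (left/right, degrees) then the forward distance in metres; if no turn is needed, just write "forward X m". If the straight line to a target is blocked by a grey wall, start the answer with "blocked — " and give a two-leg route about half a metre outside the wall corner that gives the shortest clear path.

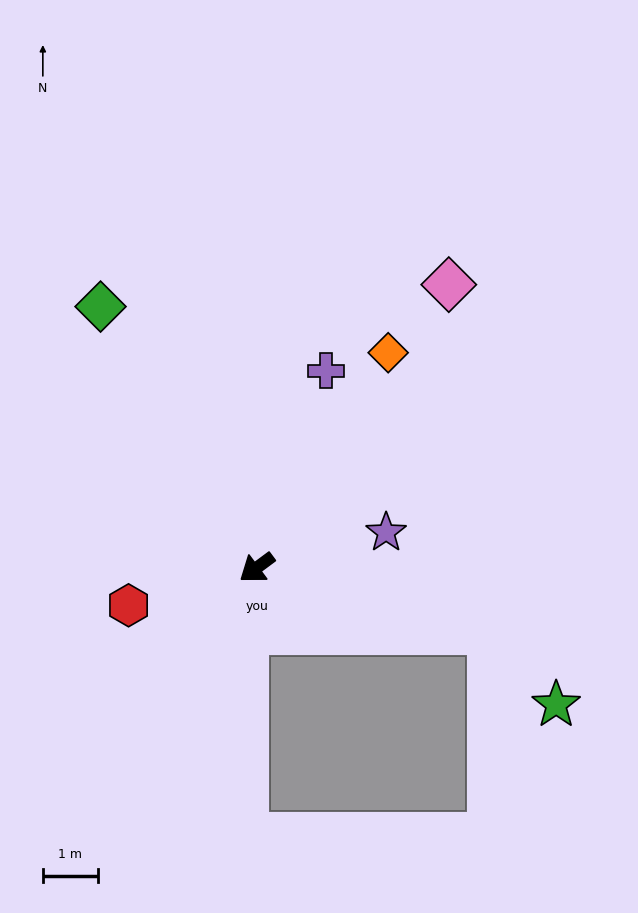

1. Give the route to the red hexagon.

turn right 20°, forward 2.4 m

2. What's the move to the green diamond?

turn right 96°, forward 5.6 m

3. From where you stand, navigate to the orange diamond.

turn right 158°, forward 4.6 m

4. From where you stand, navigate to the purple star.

turn left 159°, forward 2.4 m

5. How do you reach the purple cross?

turn right 146°, forward 3.8 m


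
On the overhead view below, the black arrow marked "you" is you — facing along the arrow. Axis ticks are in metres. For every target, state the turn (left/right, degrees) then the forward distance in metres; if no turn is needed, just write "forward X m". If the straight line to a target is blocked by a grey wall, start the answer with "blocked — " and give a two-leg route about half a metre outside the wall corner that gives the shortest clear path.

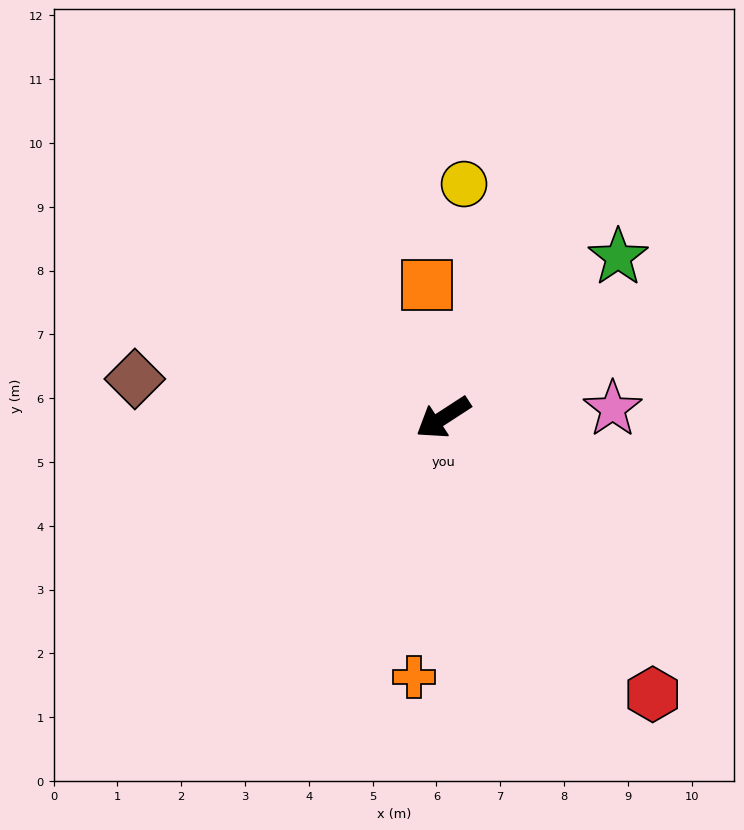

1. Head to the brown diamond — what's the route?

turn right 40°, forward 4.9 m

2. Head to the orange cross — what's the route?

turn left 51°, forward 4.1 m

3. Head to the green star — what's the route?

turn right 170°, forward 3.7 m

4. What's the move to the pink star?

turn left 150°, forward 2.7 m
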